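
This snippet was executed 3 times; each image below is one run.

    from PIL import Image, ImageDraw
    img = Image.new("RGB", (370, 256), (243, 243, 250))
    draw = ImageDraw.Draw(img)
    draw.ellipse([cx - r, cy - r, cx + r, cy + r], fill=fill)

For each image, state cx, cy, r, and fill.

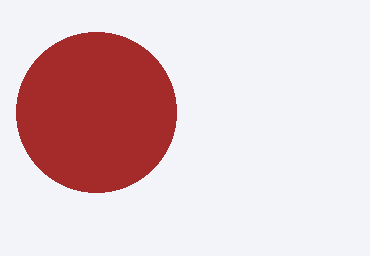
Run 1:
cx = 96; cy = 112; r = 80; fill = 'brown'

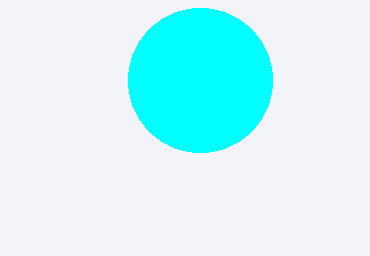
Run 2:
cx = 200
cy = 80
r = 72
fill = 'cyan'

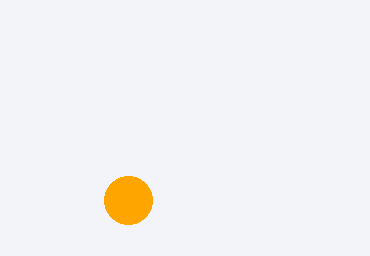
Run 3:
cx = 128, cy = 200, r = 24, fill = 'orange'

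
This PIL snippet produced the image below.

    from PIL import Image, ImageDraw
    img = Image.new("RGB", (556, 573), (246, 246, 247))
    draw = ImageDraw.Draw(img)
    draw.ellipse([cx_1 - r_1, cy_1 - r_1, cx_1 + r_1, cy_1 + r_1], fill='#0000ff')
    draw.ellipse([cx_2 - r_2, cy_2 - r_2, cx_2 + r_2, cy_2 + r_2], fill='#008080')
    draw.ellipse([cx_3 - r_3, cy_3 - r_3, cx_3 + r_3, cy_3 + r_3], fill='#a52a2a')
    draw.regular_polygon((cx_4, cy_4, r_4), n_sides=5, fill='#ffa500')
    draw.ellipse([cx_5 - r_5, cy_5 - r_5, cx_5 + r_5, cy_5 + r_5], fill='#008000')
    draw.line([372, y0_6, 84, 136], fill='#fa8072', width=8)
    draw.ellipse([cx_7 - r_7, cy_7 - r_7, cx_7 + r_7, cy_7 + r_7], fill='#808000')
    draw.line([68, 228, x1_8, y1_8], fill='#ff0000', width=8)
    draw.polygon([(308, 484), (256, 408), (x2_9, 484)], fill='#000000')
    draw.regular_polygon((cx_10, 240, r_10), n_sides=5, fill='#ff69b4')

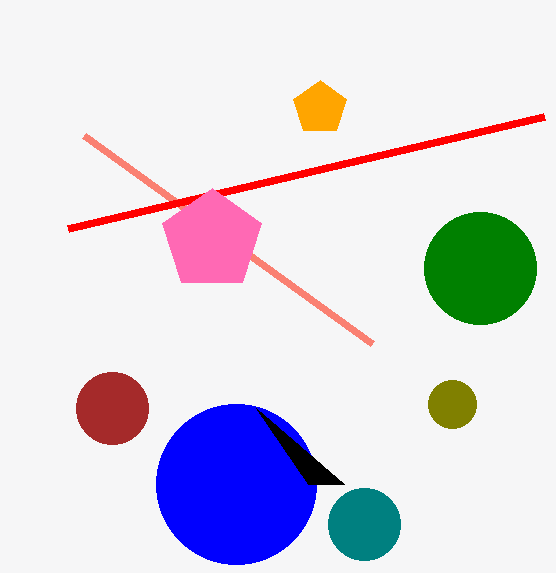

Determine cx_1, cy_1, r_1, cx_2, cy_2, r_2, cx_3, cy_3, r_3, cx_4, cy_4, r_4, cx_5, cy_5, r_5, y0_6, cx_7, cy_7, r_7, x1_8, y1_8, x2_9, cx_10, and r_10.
cx_1 = 236; cy_1 = 484; r_1 = 80; cx_2 = 364; cy_2 = 524; r_2 = 36; cx_3 = 112; cy_3 = 408; r_3 = 36; cx_4 = 320; cy_4 = 108; r_4 = 28; cx_5 = 480; cy_5 = 268; r_5 = 56; y0_6 = 344; cx_7 = 452; cy_7 = 404; r_7 = 24; x1_8 = 544; y1_8 = 116; x2_9 = 344; cx_10 = 212; r_10 = 52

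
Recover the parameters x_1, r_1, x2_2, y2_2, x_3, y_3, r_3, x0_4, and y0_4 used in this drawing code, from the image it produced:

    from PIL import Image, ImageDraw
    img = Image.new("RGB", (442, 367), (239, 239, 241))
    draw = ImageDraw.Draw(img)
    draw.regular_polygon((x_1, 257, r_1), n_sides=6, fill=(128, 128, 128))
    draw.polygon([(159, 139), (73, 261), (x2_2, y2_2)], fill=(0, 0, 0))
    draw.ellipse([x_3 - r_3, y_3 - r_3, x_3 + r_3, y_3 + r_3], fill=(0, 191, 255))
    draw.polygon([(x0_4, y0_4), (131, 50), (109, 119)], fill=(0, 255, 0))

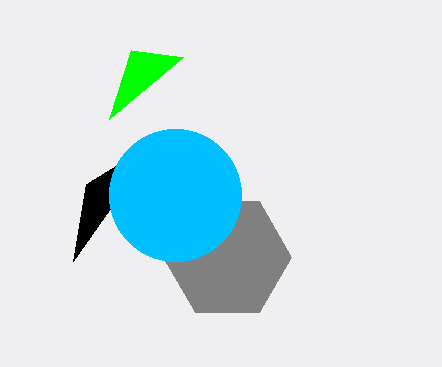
x_1 = 227
r_1 = 64
x2_2 = 86
y2_2 = 184
x_3 = 175
y_3 = 195
r_3 = 66
x0_4 = 183
y0_4 = 57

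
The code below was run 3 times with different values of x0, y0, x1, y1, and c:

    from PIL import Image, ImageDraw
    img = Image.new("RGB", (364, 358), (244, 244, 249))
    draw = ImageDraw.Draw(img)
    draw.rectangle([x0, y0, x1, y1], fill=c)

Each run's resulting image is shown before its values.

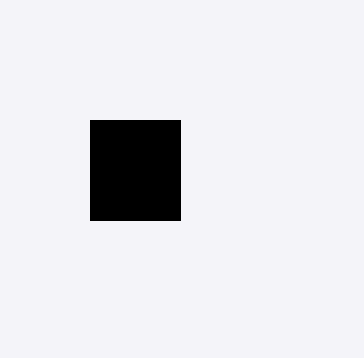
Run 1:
x0 = 90
y0 = 120
x1 = 180
y1 = 220
c = 'black'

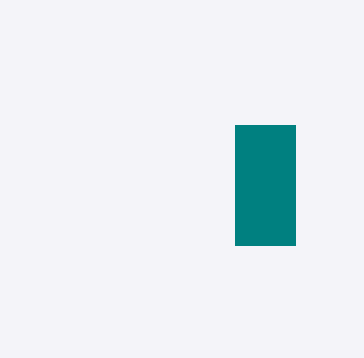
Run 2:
x0 = 235
y0 = 125
x1 = 295
y1 = 245
c = 'teal'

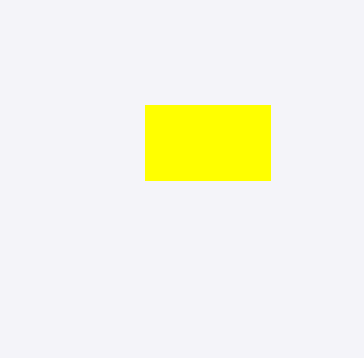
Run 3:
x0 = 145; y0 = 105; x1 = 270; y1 = 180; c = 'yellow'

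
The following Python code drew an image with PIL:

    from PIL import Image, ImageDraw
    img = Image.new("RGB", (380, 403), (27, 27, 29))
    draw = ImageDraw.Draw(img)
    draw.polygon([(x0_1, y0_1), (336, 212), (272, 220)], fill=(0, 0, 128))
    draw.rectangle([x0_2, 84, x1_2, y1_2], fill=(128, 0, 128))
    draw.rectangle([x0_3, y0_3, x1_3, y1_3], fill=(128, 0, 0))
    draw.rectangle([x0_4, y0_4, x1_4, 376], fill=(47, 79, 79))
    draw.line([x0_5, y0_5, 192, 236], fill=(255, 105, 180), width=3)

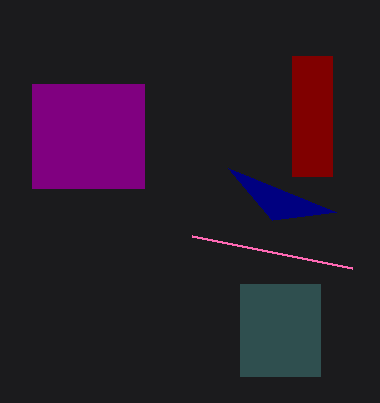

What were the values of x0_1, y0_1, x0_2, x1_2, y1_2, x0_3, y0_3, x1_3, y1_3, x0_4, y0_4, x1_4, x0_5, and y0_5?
x0_1 = 228; y0_1 = 168; x0_2 = 32; x1_2 = 144; y1_2 = 188; x0_3 = 292; y0_3 = 56; x1_3 = 332; y1_3 = 176; x0_4 = 240; y0_4 = 284; x1_4 = 320; x0_5 = 352; y0_5 = 268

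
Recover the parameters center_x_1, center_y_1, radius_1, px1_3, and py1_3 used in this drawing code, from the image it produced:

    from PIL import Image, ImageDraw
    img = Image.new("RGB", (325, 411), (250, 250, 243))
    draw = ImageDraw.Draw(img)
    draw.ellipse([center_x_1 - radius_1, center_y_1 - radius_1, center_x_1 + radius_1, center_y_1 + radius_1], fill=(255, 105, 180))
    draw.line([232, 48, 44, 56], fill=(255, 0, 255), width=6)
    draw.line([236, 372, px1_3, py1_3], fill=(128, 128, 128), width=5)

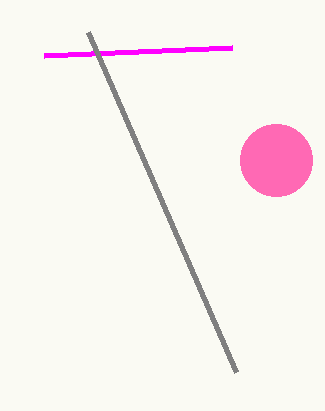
center_x_1 = 276, center_y_1 = 160, radius_1 = 36, px1_3 = 88, py1_3 = 32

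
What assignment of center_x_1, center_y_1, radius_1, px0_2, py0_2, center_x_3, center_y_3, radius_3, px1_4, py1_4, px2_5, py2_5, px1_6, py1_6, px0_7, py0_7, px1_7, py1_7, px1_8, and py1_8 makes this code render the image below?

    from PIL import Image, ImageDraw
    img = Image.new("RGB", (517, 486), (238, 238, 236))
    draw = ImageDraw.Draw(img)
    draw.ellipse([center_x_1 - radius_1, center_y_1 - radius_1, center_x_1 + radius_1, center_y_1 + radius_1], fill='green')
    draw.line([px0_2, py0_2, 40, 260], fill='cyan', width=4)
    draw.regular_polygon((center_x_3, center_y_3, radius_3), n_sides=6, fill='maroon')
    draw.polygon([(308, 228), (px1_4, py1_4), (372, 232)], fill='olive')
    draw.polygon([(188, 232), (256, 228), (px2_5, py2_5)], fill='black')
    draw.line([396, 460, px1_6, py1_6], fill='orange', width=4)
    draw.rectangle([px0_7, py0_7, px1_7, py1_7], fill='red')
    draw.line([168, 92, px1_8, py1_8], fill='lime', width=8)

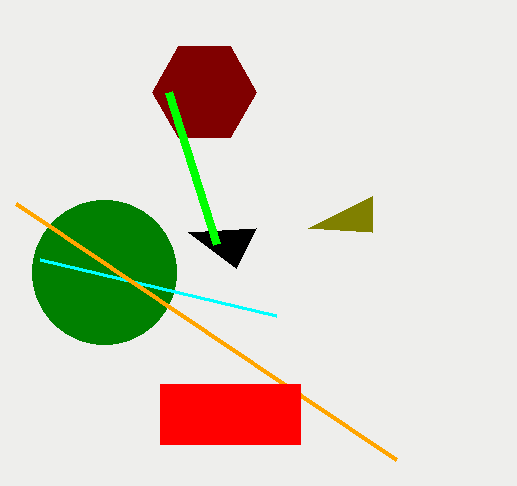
center_x_1 = 104
center_y_1 = 272
radius_1 = 72
px0_2 = 276
py0_2 = 316
center_x_3 = 204
center_y_3 = 92
radius_3 = 52
px1_4 = 372
py1_4 = 196
px2_5 = 236
py2_5 = 268
px1_6 = 16
py1_6 = 204
px0_7 = 160
py0_7 = 384
px1_7 = 300
py1_7 = 444
px1_8 = 216
py1_8 = 244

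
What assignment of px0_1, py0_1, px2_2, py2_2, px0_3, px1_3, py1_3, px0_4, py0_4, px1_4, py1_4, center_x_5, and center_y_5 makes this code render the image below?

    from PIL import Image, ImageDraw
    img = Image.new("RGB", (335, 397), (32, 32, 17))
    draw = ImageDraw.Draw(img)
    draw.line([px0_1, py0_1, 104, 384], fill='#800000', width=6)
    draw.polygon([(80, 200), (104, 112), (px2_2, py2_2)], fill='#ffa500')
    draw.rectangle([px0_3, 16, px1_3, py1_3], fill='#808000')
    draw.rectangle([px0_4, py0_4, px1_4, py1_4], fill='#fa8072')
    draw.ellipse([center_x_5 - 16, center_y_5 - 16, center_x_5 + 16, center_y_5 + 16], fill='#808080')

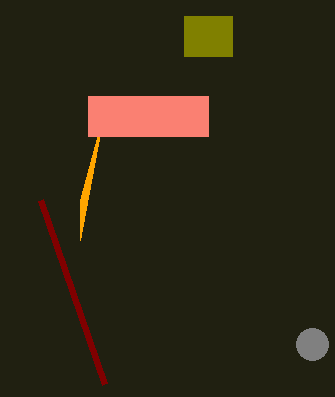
px0_1 = 40
py0_1 = 200
px2_2 = 80
py2_2 = 240
px0_3 = 184
px1_3 = 232
py1_3 = 56
px0_4 = 88
py0_4 = 96
px1_4 = 208
py1_4 = 136
center_x_5 = 312
center_y_5 = 344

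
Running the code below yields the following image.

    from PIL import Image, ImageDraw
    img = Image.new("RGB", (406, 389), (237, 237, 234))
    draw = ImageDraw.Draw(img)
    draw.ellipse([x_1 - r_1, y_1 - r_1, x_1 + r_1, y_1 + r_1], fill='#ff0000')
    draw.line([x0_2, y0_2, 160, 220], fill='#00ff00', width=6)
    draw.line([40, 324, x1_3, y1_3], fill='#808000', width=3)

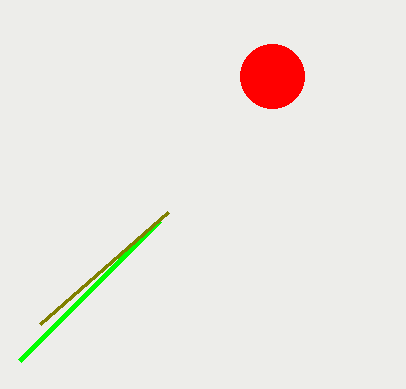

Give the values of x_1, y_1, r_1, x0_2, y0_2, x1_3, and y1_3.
x_1 = 272; y_1 = 76; r_1 = 32; x0_2 = 20; y0_2 = 360; x1_3 = 168; y1_3 = 212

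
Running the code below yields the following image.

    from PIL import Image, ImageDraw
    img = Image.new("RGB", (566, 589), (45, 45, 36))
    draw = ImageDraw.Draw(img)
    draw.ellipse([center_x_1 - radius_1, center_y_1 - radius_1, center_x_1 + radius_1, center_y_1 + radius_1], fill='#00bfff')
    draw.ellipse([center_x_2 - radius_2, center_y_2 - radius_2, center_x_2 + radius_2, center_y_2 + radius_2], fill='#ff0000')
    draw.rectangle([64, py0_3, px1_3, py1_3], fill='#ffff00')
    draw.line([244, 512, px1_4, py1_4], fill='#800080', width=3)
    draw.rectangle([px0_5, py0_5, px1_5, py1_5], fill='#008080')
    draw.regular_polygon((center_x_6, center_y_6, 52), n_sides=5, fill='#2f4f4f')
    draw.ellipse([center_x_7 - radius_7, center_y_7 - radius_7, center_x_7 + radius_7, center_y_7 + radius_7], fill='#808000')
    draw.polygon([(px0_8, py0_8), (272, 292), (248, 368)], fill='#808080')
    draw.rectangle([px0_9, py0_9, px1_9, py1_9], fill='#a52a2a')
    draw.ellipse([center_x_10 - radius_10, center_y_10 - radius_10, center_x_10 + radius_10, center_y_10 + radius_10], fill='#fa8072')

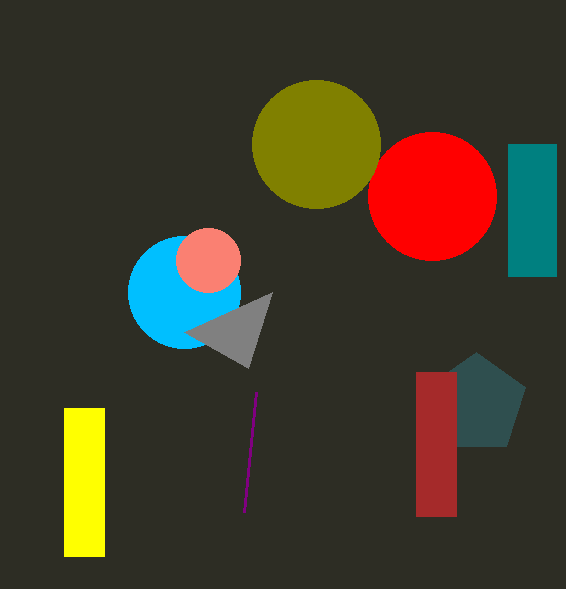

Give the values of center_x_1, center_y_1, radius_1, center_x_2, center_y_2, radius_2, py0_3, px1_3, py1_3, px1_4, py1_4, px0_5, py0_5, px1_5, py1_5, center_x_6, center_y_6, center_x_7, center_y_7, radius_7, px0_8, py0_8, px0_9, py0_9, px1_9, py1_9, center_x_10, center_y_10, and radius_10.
center_x_1 = 184
center_y_1 = 292
radius_1 = 56
center_x_2 = 432
center_y_2 = 196
radius_2 = 64
py0_3 = 408
px1_3 = 104
py1_3 = 556
px1_4 = 256
py1_4 = 392
px0_5 = 508
py0_5 = 144
px1_5 = 556
py1_5 = 276
center_x_6 = 476
center_y_6 = 404
center_x_7 = 316
center_y_7 = 144
radius_7 = 64
px0_8 = 184
py0_8 = 332
px0_9 = 416
py0_9 = 372
px1_9 = 456
py1_9 = 516
center_x_10 = 208
center_y_10 = 260
radius_10 = 32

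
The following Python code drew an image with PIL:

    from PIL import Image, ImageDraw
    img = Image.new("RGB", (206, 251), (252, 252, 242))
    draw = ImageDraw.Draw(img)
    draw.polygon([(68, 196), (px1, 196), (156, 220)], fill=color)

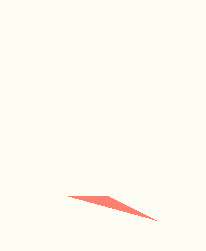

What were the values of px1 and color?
px1 = 108
color = 'salmon'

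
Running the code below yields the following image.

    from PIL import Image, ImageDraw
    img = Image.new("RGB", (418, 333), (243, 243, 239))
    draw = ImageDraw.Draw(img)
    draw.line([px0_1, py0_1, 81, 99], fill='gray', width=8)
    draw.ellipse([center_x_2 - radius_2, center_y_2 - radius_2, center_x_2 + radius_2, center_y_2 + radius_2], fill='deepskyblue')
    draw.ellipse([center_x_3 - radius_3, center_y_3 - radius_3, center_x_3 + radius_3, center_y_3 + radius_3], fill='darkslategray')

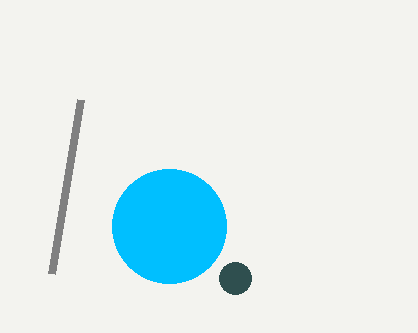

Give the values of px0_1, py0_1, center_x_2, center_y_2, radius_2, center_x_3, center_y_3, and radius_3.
px0_1 = 52; py0_1 = 273; center_x_2 = 169; center_y_2 = 226; radius_2 = 57; center_x_3 = 235; center_y_3 = 278; radius_3 = 16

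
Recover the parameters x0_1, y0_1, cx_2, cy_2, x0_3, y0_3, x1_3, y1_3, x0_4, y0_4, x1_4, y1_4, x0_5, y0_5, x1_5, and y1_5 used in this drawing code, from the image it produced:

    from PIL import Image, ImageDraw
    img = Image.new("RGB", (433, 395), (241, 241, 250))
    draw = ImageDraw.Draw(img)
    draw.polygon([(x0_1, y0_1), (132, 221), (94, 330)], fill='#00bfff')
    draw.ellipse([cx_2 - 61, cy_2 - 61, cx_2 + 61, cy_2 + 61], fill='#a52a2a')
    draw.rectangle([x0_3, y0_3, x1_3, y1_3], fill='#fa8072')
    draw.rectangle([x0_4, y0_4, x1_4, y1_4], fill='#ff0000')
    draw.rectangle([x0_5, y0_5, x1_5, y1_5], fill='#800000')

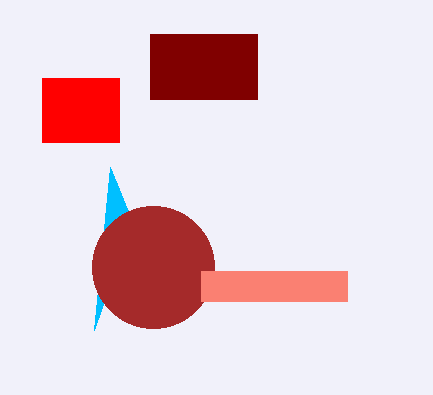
x0_1 = 110; y0_1 = 167; cx_2 = 153; cy_2 = 267; x0_3 = 201; y0_3 = 271; x1_3 = 347; y1_3 = 301; x0_4 = 42; y0_4 = 78; x1_4 = 119; y1_4 = 142; x0_5 = 150; y0_5 = 34; x1_5 = 257; y1_5 = 99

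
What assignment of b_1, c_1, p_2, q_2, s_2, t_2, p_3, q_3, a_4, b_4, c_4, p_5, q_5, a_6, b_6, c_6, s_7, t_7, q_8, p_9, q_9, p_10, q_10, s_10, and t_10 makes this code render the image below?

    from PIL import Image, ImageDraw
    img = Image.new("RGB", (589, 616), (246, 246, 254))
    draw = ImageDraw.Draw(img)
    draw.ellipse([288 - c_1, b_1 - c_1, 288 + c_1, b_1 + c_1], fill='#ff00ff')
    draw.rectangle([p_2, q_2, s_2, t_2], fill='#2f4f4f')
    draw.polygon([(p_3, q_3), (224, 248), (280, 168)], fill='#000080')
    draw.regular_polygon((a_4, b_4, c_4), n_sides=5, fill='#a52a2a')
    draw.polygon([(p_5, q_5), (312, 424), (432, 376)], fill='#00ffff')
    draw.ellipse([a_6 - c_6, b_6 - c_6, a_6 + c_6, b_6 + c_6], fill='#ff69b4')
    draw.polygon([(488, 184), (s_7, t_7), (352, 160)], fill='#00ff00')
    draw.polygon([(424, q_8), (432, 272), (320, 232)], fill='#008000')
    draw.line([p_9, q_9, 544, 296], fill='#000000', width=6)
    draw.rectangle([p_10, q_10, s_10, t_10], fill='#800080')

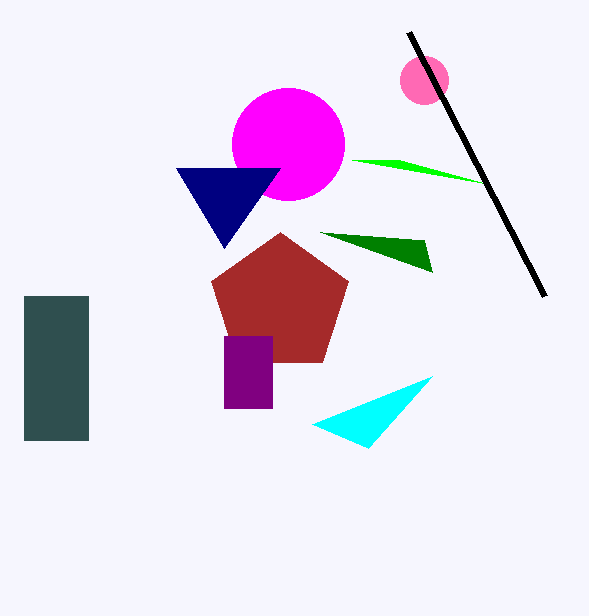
b_1 = 144; c_1 = 56; p_2 = 24; q_2 = 296; s_2 = 88; t_2 = 440; p_3 = 176; q_3 = 168; a_4 = 280; b_4 = 304; c_4 = 72; p_5 = 368; q_5 = 448; a_6 = 424; b_6 = 80; c_6 = 24; s_7 = 400; t_7 = 160; q_8 = 240; p_9 = 408; q_9 = 32; p_10 = 224; q_10 = 336; s_10 = 272; t_10 = 408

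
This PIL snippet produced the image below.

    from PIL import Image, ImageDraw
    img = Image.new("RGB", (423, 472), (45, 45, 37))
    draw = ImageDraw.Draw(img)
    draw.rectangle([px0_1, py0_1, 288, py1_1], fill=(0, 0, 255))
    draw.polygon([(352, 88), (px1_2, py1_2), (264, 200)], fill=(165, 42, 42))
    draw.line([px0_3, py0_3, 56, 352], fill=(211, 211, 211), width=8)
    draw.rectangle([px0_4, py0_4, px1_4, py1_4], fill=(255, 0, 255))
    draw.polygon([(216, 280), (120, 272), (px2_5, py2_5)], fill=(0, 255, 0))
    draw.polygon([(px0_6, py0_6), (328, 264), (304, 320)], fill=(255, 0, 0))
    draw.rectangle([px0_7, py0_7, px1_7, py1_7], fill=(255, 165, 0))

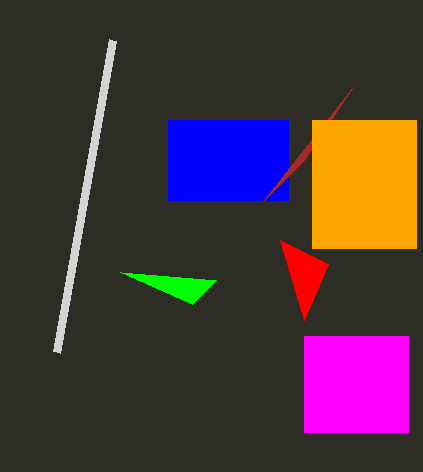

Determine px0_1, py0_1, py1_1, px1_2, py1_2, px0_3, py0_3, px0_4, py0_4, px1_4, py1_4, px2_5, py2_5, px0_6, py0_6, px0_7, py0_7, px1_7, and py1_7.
px0_1 = 168, py0_1 = 120, py1_1 = 200, px1_2 = 304, py1_2 = 160, px0_3 = 112, py0_3 = 40, px0_4 = 304, py0_4 = 336, px1_4 = 408, py1_4 = 432, px2_5 = 192, py2_5 = 304, px0_6 = 280, py0_6 = 240, px0_7 = 312, py0_7 = 120, px1_7 = 416, py1_7 = 248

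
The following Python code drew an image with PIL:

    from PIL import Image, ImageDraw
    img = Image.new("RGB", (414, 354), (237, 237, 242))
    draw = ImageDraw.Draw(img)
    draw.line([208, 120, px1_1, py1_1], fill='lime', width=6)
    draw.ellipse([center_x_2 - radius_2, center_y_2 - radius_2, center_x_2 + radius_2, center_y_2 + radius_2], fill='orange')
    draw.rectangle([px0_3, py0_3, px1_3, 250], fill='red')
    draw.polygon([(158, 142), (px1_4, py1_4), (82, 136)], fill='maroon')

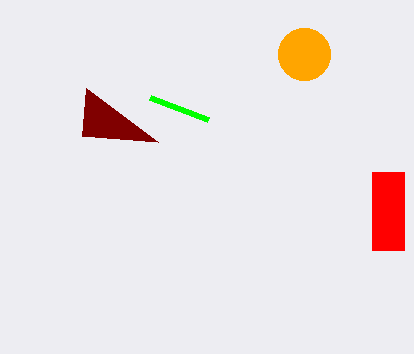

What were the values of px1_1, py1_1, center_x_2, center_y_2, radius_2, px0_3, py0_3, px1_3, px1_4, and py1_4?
px1_1 = 150; py1_1 = 98; center_x_2 = 304; center_y_2 = 54; radius_2 = 26; px0_3 = 372; py0_3 = 172; px1_3 = 404; px1_4 = 86; py1_4 = 88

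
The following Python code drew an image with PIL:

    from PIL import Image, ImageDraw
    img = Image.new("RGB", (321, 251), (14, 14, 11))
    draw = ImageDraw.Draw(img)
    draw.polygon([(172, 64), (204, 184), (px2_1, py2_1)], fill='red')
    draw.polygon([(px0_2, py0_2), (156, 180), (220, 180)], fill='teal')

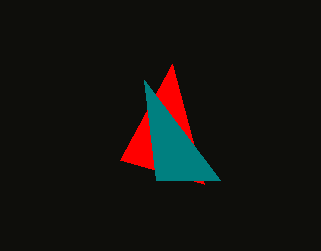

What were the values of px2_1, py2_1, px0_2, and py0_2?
px2_1 = 120
py2_1 = 160
px0_2 = 144
py0_2 = 80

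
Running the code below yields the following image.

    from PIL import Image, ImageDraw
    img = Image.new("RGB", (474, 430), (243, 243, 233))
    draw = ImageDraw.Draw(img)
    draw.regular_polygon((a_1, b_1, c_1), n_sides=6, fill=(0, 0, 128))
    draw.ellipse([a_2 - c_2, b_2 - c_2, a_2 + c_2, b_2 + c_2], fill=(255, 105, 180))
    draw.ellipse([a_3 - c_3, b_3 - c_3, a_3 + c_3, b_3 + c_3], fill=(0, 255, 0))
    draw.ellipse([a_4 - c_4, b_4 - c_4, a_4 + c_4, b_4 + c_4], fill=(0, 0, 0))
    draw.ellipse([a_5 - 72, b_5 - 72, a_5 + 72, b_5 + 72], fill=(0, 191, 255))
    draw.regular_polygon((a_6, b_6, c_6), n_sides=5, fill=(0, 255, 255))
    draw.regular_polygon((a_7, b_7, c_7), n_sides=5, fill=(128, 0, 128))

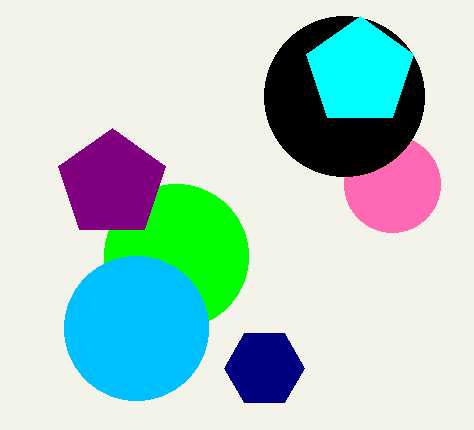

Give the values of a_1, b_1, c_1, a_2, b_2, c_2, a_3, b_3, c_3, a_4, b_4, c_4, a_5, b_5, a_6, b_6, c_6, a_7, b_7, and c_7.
a_1 = 264; b_1 = 368; c_1 = 40; a_2 = 392; b_2 = 184; c_2 = 48; a_3 = 176; b_3 = 256; c_3 = 72; a_4 = 344; b_4 = 96; c_4 = 80; a_5 = 136; b_5 = 328; a_6 = 360; b_6 = 72; c_6 = 56; a_7 = 112; b_7 = 184; c_7 = 56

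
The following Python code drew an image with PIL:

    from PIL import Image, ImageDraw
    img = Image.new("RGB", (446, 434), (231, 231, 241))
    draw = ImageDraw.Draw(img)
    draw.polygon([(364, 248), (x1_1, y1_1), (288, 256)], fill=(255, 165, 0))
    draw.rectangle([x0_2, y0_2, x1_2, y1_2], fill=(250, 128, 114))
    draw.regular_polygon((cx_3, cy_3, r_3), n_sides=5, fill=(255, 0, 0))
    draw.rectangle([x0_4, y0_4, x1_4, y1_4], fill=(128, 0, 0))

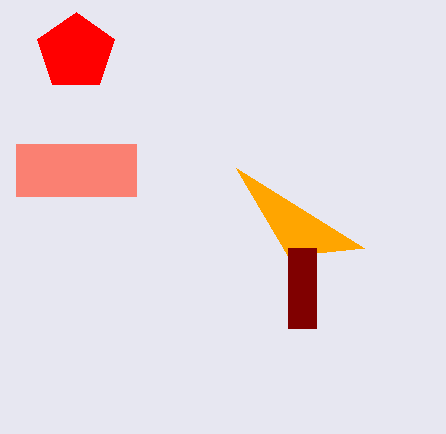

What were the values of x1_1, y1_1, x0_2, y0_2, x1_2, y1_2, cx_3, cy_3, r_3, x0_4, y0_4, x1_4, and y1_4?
x1_1 = 236; y1_1 = 168; x0_2 = 16; y0_2 = 144; x1_2 = 136; y1_2 = 196; cx_3 = 76; cy_3 = 52; r_3 = 40; x0_4 = 288; y0_4 = 248; x1_4 = 316; y1_4 = 328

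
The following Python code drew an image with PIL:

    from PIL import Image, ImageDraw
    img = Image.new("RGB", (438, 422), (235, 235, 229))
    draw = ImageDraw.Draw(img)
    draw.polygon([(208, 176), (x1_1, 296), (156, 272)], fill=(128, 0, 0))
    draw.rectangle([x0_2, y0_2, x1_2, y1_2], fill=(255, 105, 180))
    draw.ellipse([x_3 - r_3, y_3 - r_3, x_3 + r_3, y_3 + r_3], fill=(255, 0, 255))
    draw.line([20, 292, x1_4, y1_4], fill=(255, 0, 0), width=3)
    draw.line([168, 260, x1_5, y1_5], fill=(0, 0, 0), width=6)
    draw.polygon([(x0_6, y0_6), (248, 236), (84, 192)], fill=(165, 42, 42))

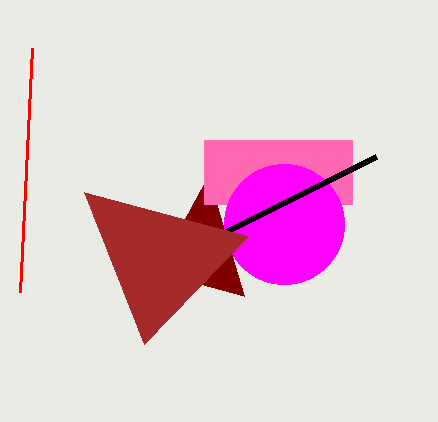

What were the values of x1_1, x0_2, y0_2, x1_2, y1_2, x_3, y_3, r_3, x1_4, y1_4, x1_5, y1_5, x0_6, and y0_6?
x1_1 = 244; x0_2 = 204; y0_2 = 140; x1_2 = 352; y1_2 = 204; x_3 = 284; y_3 = 224; r_3 = 60; x1_4 = 32; y1_4 = 48; x1_5 = 376; y1_5 = 156; x0_6 = 144; y0_6 = 344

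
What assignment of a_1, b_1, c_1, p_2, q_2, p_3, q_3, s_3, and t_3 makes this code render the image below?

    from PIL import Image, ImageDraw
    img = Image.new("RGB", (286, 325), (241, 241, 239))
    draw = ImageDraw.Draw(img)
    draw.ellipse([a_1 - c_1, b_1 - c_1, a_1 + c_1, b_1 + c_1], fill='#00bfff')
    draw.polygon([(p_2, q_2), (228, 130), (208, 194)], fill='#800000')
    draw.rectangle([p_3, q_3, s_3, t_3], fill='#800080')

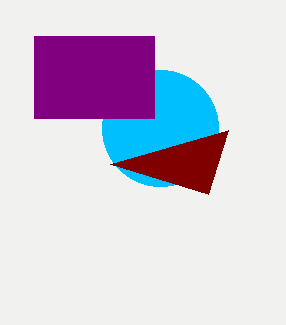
a_1 = 160, b_1 = 128, c_1 = 58, p_2 = 110, q_2 = 164, p_3 = 34, q_3 = 36, s_3 = 154, t_3 = 118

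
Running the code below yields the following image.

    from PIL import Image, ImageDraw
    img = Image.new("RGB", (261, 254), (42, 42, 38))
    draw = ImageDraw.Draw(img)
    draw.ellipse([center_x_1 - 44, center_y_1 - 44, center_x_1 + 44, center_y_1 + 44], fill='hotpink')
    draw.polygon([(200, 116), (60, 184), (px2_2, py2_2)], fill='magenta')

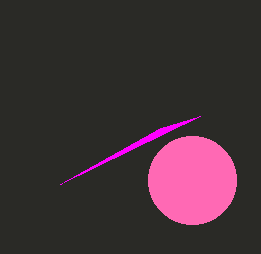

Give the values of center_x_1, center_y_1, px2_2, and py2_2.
center_x_1 = 192; center_y_1 = 180; px2_2 = 160; py2_2 = 128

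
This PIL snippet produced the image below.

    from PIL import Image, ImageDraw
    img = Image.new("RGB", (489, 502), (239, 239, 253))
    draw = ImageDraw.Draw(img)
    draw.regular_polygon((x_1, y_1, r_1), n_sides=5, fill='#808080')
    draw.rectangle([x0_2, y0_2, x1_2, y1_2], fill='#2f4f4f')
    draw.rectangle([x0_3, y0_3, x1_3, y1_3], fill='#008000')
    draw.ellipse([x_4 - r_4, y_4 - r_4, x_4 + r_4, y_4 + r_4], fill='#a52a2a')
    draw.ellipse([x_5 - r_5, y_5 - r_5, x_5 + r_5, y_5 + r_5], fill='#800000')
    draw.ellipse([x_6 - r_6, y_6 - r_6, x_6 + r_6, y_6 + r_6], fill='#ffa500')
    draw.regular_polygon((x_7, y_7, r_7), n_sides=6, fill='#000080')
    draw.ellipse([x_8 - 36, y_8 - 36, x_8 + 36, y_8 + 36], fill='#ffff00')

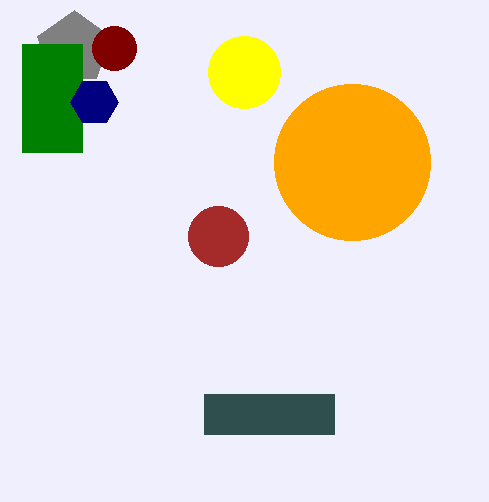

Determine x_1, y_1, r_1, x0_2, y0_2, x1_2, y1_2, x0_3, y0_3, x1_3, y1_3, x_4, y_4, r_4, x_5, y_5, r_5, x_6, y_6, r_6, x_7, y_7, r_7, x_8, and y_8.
x_1 = 74
y_1 = 48
r_1 = 38
x0_2 = 204
y0_2 = 394
x1_2 = 334
y1_2 = 434
x0_3 = 22
y0_3 = 44
x1_3 = 82
y1_3 = 152
x_4 = 218
y_4 = 236
r_4 = 30
x_5 = 114
y_5 = 48
r_5 = 22
x_6 = 352
y_6 = 162
r_6 = 78
x_7 = 94
y_7 = 102
r_7 = 24
x_8 = 244
y_8 = 72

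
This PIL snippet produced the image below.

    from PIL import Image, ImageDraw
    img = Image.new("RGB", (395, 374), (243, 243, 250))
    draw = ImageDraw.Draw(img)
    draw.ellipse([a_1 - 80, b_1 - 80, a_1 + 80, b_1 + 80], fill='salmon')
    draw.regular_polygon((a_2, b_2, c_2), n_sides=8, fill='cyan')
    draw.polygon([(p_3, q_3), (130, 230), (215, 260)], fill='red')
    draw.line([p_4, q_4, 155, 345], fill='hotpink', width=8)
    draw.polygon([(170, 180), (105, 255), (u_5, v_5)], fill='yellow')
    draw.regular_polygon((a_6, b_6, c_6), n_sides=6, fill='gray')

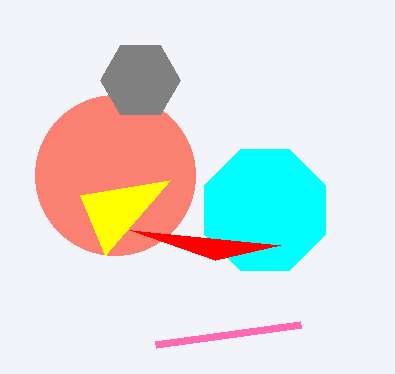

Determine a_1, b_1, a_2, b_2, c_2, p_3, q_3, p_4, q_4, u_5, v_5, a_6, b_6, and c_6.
a_1 = 115; b_1 = 175; a_2 = 265; b_2 = 210; c_2 = 65; p_3 = 280; q_3 = 245; p_4 = 300; q_4 = 325; u_5 = 80; v_5 = 195; a_6 = 140; b_6 = 80; c_6 = 40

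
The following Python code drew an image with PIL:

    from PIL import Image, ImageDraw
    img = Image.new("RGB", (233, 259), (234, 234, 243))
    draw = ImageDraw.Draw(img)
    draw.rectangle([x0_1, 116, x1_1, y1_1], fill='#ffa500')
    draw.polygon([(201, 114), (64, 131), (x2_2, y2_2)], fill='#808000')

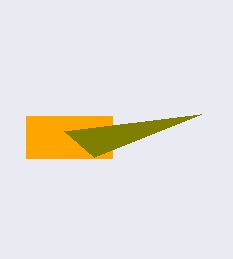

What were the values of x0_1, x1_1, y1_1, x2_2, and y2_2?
x0_1 = 26, x1_1 = 112, y1_1 = 158, x2_2 = 94, y2_2 = 157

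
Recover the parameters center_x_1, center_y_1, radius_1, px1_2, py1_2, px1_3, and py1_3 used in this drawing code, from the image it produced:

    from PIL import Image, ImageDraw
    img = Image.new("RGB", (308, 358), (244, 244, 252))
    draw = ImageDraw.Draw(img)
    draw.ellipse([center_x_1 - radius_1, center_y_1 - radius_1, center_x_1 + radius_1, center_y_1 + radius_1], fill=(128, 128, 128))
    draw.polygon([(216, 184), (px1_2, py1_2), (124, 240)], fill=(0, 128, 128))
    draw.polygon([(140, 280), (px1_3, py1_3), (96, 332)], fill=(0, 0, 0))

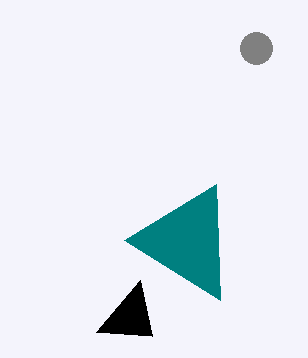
center_x_1 = 256, center_y_1 = 48, radius_1 = 16, px1_2 = 220, py1_2 = 300, px1_3 = 152, py1_3 = 336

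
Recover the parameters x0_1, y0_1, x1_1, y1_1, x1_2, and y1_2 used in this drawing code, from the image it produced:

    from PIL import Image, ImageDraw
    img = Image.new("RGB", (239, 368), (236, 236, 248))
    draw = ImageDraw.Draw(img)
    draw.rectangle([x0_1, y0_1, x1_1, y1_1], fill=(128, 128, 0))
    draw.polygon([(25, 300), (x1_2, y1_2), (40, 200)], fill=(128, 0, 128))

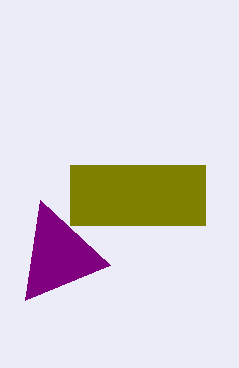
x0_1 = 70
y0_1 = 165
x1_1 = 205
y1_1 = 225
x1_2 = 110
y1_2 = 265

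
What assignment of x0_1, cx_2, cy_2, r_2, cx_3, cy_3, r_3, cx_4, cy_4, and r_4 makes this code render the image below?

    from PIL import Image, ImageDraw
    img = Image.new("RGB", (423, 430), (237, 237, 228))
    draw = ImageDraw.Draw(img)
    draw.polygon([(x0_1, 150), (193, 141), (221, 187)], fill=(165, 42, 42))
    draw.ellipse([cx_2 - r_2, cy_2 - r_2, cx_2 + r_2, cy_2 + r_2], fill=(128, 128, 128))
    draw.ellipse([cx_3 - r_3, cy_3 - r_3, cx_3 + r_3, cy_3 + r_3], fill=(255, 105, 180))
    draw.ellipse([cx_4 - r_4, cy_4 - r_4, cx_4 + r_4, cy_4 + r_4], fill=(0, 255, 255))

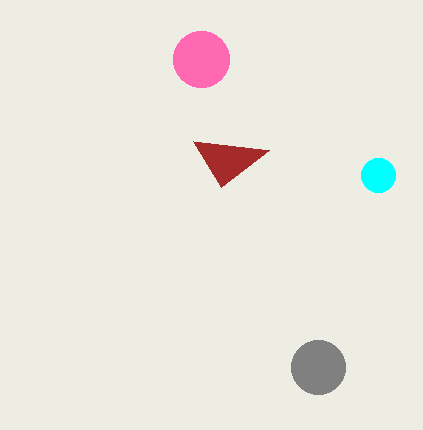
x0_1 = 269; cx_2 = 318; cy_2 = 367; r_2 = 27; cx_3 = 201; cy_3 = 59; r_3 = 28; cx_4 = 378; cy_4 = 175; r_4 = 17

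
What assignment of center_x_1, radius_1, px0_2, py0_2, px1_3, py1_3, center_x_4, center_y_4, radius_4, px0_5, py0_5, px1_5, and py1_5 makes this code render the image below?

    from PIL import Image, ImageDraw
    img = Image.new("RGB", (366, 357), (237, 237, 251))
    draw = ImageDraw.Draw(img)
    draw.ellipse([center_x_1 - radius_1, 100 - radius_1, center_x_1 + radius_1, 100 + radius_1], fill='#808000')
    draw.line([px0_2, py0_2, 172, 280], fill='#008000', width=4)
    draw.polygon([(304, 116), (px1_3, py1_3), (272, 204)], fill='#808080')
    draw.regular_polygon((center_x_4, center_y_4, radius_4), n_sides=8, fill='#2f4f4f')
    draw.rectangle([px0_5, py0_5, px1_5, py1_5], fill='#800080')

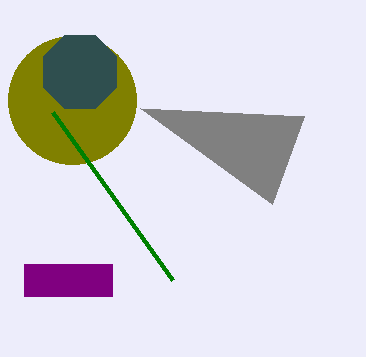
center_x_1 = 72; radius_1 = 64; px0_2 = 52; py0_2 = 112; px1_3 = 140; py1_3 = 108; center_x_4 = 80; center_y_4 = 72; radius_4 = 40; px0_5 = 24; py0_5 = 264; px1_5 = 112; py1_5 = 296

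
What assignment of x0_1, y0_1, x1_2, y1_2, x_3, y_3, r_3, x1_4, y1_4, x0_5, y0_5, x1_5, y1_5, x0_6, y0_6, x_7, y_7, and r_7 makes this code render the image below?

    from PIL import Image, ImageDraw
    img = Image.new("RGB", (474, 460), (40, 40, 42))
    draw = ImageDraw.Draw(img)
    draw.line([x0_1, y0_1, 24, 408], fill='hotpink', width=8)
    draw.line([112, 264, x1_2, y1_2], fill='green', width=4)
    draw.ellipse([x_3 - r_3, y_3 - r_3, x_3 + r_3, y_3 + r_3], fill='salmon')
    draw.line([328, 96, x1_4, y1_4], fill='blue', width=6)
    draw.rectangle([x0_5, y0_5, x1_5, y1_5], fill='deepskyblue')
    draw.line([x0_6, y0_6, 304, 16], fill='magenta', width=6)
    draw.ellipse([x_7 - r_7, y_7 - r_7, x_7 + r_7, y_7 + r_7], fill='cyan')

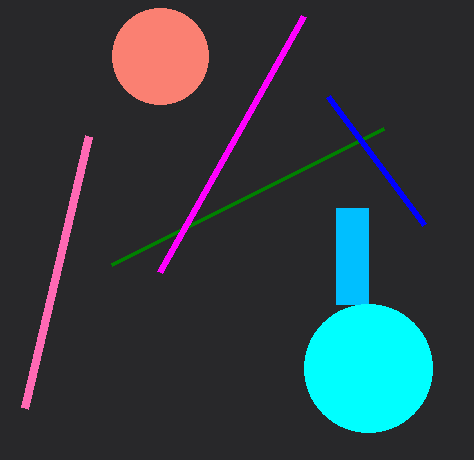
x0_1 = 88; y0_1 = 136; x1_2 = 384; y1_2 = 128; x_3 = 160; y_3 = 56; r_3 = 48; x1_4 = 424; y1_4 = 224; x0_5 = 336; y0_5 = 208; x1_5 = 368; y1_5 = 304; x0_6 = 160; y0_6 = 272; x_7 = 368; y_7 = 368; r_7 = 64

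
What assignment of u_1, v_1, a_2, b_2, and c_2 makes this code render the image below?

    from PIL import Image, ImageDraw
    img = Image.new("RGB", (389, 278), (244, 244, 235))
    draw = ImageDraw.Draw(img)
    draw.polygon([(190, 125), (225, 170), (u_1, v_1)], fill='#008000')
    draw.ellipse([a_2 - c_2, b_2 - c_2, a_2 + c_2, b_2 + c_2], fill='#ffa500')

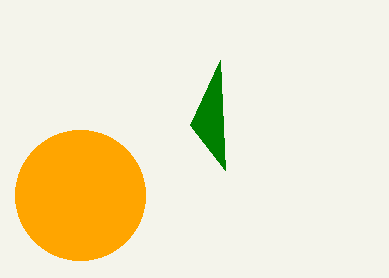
u_1 = 220; v_1 = 60; a_2 = 80; b_2 = 195; c_2 = 65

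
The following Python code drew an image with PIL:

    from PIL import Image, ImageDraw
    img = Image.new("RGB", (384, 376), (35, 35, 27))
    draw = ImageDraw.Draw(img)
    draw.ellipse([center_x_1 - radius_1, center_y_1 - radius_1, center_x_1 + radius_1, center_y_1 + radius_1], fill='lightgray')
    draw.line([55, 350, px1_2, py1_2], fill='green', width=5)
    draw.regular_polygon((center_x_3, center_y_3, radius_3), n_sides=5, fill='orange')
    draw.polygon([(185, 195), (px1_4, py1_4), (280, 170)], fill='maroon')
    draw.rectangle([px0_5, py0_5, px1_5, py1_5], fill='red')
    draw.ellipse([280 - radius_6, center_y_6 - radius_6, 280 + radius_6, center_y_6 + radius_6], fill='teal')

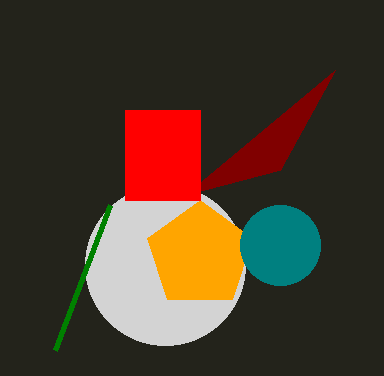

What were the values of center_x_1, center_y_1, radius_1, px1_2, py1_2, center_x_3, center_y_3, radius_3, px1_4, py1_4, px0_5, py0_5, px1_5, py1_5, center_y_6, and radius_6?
center_x_1 = 165, center_y_1 = 265, radius_1 = 80, px1_2 = 110, py1_2 = 205, center_x_3 = 200, center_y_3 = 255, radius_3 = 55, px1_4 = 335, py1_4 = 70, px0_5 = 125, py0_5 = 110, px1_5 = 200, py1_5 = 200, center_y_6 = 245, radius_6 = 40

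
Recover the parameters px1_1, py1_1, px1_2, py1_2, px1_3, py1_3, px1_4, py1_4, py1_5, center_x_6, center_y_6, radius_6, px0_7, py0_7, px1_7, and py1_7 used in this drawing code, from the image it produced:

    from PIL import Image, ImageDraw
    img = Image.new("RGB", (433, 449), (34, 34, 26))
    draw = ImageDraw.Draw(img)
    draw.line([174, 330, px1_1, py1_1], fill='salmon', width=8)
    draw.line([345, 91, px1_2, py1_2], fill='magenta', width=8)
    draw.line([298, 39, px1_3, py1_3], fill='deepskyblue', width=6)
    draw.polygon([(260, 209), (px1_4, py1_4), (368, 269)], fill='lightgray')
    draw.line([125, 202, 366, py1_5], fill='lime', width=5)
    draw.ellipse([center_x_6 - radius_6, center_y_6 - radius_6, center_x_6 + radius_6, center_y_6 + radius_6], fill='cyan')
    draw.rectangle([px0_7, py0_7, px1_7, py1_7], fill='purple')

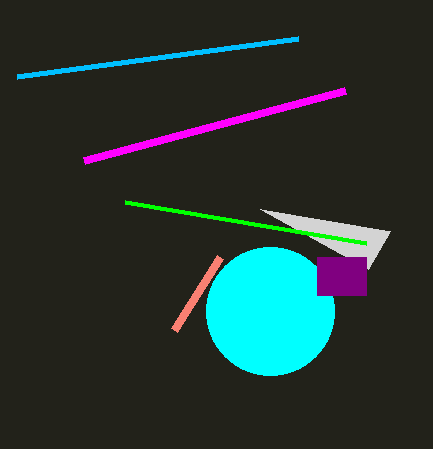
px1_1 = 220, py1_1 = 257, px1_2 = 84, py1_2 = 161, px1_3 = 17, py1_3 = 77, px1_4 = 390, py1_4 = 231, py1_5 = 243, center_x_6 = 270, center_y_6 = 311, radius_6 = 64, px0_7 = 317, py0_7 = 257, px1_7 = 366, py1_7 = 295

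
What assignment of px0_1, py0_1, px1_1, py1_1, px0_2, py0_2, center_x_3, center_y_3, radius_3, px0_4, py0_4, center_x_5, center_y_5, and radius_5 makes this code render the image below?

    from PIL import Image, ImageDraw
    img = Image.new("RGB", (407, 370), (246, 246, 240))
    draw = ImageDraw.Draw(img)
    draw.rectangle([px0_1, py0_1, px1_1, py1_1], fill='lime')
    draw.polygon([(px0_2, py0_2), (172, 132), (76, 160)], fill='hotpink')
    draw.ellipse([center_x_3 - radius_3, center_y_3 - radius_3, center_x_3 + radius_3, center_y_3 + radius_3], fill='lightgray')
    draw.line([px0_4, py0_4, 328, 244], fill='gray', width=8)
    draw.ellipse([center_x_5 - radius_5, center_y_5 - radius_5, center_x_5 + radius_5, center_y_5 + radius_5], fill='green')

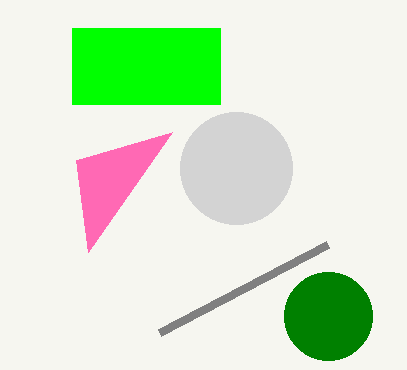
px0_1 = 72, py0_1 = 28, px1_1 = 220, py1_1 = 104, px0_2 = 88, py0_2 = 252, center_x_3 = 236, center_y_3 = 168, radius_3 = 56, px0_4 = 160, py0_4 = 332, center_x_5 = 328, center_y_5 = 316, radius_5 = 44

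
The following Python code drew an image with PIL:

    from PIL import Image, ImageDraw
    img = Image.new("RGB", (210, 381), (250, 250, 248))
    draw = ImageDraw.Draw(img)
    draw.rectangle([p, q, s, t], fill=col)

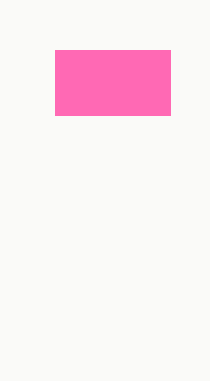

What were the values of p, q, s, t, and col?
p = 55
q = 50
s = 170
t = 115
col = 'hotpink'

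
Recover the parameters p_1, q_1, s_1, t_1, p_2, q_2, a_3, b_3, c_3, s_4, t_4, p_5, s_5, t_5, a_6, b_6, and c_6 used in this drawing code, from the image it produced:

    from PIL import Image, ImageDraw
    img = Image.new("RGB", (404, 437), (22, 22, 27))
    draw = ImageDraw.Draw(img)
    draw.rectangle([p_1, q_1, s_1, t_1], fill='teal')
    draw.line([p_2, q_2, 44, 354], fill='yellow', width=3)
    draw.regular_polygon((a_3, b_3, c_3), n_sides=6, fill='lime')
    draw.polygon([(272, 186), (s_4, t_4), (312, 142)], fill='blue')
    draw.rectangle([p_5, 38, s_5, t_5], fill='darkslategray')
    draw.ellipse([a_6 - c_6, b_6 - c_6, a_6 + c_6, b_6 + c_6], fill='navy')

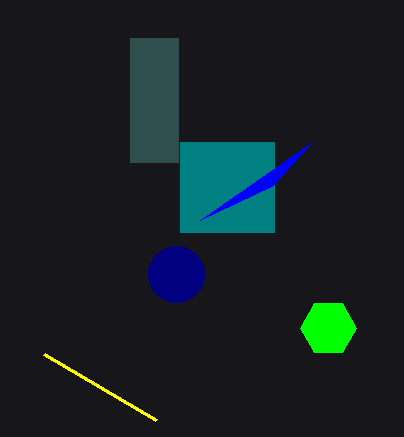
p_1 = 180; q_1 = 142; s_1 = 274; t_1 = 232; p_2 = 156; q_2 = 420; a_3 = 328; b_3 = 328; c_3 = 28; s_4 = 200; t_4 = 220; p_5 = 130; s_5 = 178; t_5 = 162; a_6 = 176; b_6 = 274; c_6 = 28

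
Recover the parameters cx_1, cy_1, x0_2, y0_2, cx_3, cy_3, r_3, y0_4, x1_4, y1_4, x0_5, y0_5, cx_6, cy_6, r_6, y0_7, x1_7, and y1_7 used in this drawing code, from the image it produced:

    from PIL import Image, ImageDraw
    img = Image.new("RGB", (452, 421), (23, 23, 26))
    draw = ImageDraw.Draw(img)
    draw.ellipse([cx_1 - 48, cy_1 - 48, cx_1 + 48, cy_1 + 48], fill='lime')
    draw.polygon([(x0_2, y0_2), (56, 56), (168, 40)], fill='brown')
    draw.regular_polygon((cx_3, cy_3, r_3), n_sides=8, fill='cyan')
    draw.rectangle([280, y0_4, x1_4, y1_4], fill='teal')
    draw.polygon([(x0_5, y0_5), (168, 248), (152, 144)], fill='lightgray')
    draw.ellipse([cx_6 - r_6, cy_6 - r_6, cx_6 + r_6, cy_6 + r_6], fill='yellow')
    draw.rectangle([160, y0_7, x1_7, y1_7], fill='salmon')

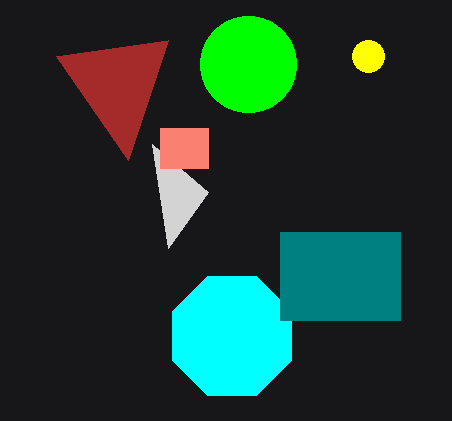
cx_1 = 248, cy_1 = 64, x0_2 = 128, y0_2 = 160, cx_3 = 232, cy_3 = 336, r_3 = 64, y0_4 = 232, x1_4 = 400, y1_4 = 320, x0_5 = 208, y0_5 = 192, cx_6 = 368, cy_6 = 56, r_6 = 16, y0_7 = 128, x1_7 = 208, y1_7 = 168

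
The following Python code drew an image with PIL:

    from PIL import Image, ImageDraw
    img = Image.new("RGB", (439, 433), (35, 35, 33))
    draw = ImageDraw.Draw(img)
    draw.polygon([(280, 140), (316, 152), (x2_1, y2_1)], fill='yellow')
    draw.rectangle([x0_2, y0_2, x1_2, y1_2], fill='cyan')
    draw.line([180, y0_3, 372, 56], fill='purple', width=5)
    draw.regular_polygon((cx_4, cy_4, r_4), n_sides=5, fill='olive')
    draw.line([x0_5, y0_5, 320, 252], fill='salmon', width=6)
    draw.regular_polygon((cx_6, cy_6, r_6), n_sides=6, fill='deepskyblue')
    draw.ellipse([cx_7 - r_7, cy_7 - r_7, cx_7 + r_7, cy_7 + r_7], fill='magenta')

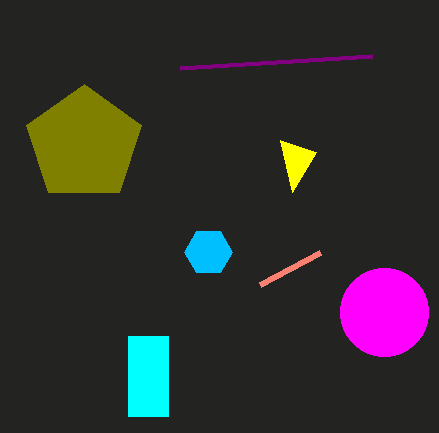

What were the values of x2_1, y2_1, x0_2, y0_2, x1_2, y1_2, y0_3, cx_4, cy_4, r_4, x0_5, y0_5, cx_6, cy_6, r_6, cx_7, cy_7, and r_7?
x2_1 = 292
y2_1 = 192
x0_2 = 128
y0_2 = 336
x1_2 = 168
y1_2 = 416
y0_3 = 68
cx_4 = 84
cy_4 = 144
r_4 = 60
x0_5 = 260
y0_5 = 284
cx_6 = 208
cy_6 = 252
r_6 = 24
cx_7 = 384
cy_7 = 312
r_7 = 44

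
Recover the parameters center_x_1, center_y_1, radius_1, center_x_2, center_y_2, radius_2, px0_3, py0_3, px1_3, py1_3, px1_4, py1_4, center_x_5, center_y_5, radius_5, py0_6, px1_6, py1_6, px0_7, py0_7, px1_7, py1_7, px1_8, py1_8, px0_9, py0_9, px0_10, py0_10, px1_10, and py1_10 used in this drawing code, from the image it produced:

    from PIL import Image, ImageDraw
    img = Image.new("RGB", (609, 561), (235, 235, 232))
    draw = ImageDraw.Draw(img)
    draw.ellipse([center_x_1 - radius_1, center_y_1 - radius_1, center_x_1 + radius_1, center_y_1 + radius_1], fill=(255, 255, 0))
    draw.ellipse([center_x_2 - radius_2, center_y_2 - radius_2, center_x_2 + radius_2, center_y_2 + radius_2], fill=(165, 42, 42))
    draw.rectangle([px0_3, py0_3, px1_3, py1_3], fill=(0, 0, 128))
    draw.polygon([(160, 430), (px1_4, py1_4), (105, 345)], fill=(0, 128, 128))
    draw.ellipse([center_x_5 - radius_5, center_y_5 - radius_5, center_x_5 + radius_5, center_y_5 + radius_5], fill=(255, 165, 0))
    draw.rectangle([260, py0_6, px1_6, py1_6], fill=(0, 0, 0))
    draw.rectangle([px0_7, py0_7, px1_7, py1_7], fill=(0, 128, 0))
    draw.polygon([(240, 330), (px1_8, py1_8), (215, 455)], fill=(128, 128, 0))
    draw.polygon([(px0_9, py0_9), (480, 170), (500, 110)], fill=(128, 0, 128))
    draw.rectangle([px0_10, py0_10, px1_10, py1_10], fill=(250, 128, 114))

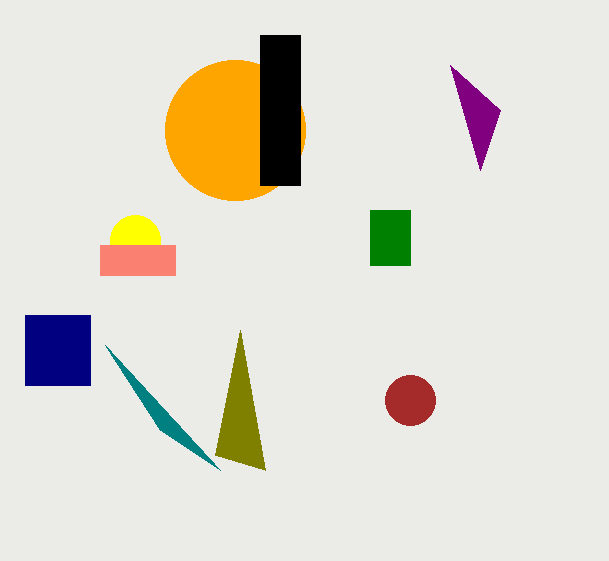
center_x_1 = 135, center_y_1 = 240, radius_1 = 25, center_x_2 = 410, center_y_2 = 400, radius_2 = 25, px0_3 = 25, py0_3 = 315, px1_3 = 90, py1_3 = 385, px1_4 = 220, py1_4 = 470, center_x_5 = 235, center_y_5 = 130, radius_5 = 70, py0_6 = 35, px1_6 = 300, py1_6 = 185, px0_7 = 370, py0_7 = 210, px1_7 = 410, py1_7 = 265, px1_8 = 265, py1_8 = 470, px0_9 = 450, py0_9 = 65, px0_10 = 100, py0_10 = 245, px1_10 = 175, py1_10 = 275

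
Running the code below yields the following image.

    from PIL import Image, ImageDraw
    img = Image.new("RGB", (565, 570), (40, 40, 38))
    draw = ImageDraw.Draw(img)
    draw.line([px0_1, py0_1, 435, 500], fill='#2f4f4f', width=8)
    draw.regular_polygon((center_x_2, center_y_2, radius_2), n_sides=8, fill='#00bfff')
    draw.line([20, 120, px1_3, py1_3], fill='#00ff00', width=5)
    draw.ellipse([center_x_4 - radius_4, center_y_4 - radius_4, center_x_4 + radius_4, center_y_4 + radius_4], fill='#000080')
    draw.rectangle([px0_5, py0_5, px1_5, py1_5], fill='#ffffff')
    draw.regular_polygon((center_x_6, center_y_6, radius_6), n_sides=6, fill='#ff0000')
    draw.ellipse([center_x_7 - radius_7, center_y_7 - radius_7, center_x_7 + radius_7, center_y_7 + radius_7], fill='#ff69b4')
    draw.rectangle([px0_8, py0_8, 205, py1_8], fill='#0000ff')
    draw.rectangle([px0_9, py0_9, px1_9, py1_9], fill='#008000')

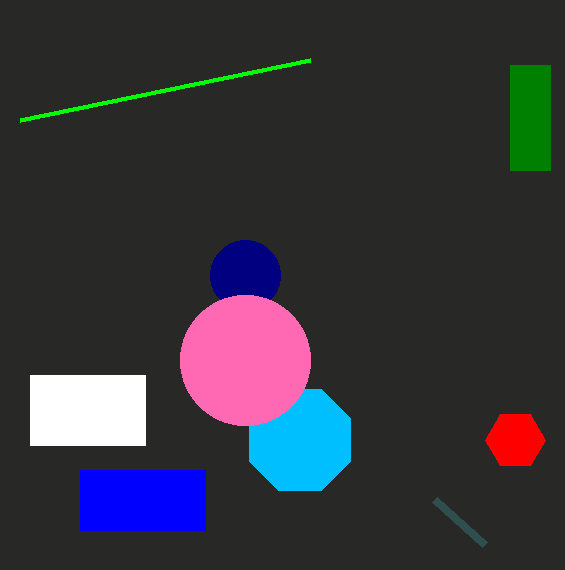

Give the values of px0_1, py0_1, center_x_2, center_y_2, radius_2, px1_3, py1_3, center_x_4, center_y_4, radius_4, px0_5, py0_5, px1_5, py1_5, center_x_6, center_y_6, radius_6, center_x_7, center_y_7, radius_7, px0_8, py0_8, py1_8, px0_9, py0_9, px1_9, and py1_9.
px0_1 = 485; py0_1 = 545; center_x_2 = 300; center_y_2 = 440; radius_2 = 55; px1_3 = 310; py1_3 = 60; center_x_4 = 245; center_y_4 = 275; radius_4 = 35; px0_5 = 30; py0_5 = 375; px1_5 = 145; py1_5 = 445; center_x_6 = 515; center_y_6 = 440; radius_6 = 30; center_x_7 = 245; center_y_7 = 360; radius_7 = 65; px0_8 = 80; py0_8 = 470; py1_8 = 530; px0_9 = 510; py0_9 = 65; px1_9 = 550; py1_9 = 170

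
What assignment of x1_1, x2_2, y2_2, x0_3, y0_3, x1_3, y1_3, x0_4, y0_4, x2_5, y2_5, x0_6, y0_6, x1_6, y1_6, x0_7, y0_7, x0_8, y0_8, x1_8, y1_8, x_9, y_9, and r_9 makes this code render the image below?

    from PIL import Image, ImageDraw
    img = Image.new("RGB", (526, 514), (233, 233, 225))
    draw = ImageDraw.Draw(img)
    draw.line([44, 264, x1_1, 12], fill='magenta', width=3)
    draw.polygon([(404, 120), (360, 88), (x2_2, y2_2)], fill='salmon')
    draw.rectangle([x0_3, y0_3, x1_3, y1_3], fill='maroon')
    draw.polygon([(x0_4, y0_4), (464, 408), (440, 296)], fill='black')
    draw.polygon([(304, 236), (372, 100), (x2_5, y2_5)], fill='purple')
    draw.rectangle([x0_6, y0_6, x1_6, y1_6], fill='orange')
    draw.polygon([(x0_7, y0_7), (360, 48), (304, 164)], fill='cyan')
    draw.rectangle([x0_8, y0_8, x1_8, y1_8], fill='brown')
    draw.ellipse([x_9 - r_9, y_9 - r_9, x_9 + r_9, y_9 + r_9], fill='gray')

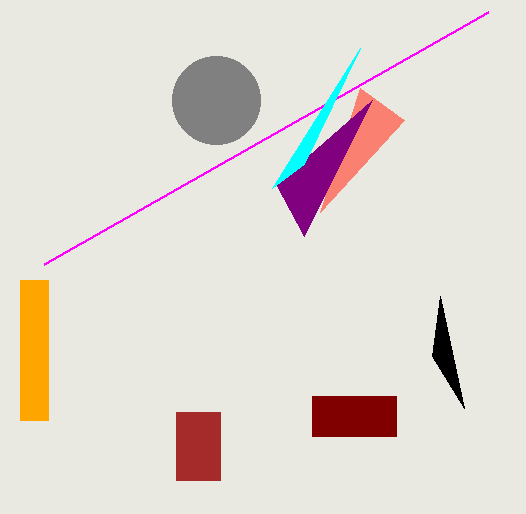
x1_1 = 488, x2_2 = 320, y2_2 = 212, x0_3 = 312, y0_3 = 396, x1_3 = 396, y1_3 = 436, x0_4 = 432, y0_4 = 356, x2_5 = 276, y2_5 = 184, x0_6 = 20, y0_6 = 280, x1_6 = 48, y1_6 = 420, x0_7 = 272, y0_7 = 188, x0_8 = 176, y0_8 = 412, x1_8 = 220, y1_8 = 480, x_9 = 216, y_9 = 100, r_9 = 44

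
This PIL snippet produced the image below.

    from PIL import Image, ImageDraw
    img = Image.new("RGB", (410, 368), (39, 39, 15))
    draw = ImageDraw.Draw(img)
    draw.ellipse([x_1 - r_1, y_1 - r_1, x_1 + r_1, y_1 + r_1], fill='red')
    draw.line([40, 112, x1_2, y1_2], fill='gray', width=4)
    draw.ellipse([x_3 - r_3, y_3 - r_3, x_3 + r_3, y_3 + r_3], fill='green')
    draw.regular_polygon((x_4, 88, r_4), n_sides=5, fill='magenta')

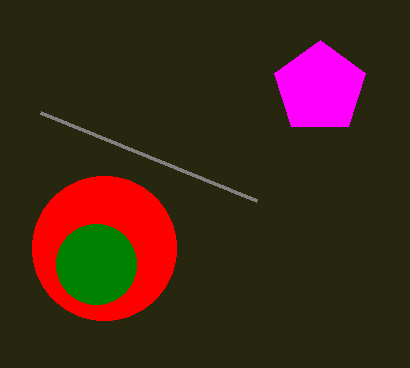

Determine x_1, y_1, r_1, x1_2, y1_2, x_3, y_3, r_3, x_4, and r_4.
x_1 = 104
y_1 = 248
r_1 = 72
x1_2 = 256
y1_2 = 200
x_3 = 96
y_3 = 264
r_3 = 40
x_4 = 320
r_4 = 48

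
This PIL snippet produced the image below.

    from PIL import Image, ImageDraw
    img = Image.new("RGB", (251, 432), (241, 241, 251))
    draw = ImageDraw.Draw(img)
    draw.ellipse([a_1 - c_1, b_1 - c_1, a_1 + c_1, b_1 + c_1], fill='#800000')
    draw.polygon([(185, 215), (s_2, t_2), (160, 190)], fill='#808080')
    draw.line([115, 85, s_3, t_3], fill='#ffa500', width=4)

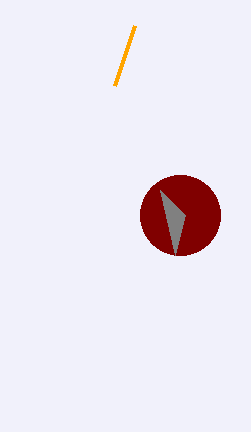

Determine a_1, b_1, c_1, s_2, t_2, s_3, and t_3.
a_1 = 180; b_1 = 215; c_1 = 40; s_2 = 175; t_2 = 255; s_3 = 135; t_3 = 25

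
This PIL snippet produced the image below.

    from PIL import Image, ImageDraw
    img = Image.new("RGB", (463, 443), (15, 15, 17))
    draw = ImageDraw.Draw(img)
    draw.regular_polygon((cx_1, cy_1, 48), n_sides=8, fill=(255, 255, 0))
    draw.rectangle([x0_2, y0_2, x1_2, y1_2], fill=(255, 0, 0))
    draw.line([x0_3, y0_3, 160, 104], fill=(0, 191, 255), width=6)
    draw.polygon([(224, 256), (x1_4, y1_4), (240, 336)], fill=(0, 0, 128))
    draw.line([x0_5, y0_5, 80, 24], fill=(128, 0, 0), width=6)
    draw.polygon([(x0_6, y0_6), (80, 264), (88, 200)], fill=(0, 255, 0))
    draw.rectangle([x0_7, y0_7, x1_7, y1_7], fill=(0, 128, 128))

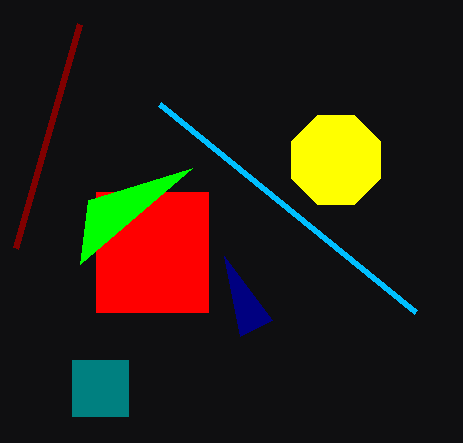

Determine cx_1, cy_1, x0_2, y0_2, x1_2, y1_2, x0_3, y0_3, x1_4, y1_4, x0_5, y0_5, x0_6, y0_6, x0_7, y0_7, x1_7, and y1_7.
cx_1 = 336
cy_1 = 160
x0_2 = 96
y0_2 = 192
x1_2 = 208
y1_2 = 312
x0_3 = 416
y0_3 = 312
x1_4 = 272
y1_4 = 320
x0_5 = 16
y0_5 = 248
x0_6 = 192
y0_6 = 168
x0_7 = 72
y0_7 = 360
x1_7 = 128
y1_7 = 416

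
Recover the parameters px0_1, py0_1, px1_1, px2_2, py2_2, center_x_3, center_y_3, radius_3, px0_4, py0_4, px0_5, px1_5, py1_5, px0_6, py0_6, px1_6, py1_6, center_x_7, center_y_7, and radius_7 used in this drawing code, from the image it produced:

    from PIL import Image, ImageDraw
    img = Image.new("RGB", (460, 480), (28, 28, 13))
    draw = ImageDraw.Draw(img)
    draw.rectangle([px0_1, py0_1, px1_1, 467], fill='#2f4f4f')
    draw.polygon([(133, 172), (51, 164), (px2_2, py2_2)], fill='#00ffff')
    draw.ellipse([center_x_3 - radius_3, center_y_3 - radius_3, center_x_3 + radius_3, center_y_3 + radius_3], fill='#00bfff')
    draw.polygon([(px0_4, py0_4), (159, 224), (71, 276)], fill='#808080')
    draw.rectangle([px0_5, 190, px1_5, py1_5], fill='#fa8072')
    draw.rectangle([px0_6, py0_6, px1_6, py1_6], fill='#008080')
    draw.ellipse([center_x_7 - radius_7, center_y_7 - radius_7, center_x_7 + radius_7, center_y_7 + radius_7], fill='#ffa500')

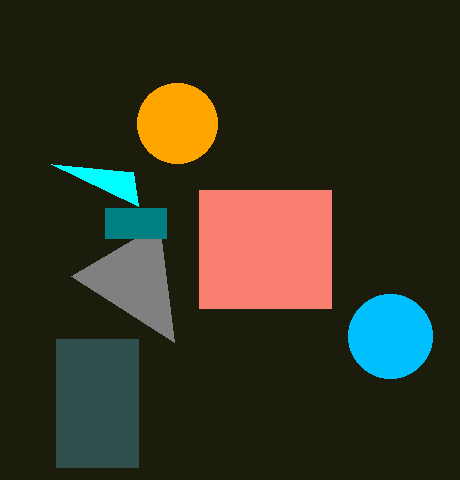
px0_1 = 56; py0_1 = 339; px1_1 = 138; px2_2 = 138; py2_2 = 206; center_x_3 = 390; center_y_3 = 336; radius_3 = 42; px0_4 = 174; py0_4 = 342; px0_5 = 199; px1_5 = 331; py1_5 = 308; px0_6 = 105; py0_6 = 208; px1_6 = 166; py1_6 = 238; center_x_7 = 177; center_y_7 = 123; radius_7 = 40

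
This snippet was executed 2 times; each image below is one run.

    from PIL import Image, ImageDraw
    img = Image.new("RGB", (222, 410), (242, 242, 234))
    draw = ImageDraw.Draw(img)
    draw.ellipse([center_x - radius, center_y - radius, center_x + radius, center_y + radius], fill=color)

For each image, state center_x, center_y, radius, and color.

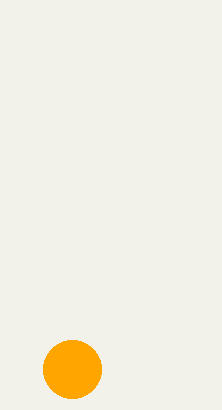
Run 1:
center_x = 72, center_y = 369, radius = 29, color = 'orange'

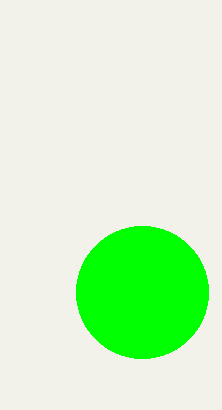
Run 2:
center_x = 142; center_y = 292; radius = 66; color = 'lime'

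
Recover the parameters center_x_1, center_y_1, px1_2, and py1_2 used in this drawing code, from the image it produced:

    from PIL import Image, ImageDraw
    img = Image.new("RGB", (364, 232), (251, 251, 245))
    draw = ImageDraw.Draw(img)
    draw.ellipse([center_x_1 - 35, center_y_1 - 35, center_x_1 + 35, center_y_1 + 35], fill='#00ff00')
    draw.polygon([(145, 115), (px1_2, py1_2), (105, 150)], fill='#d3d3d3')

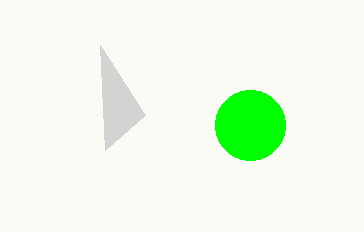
center_x_1 = 250; center_y_1 = 125; px1_2 = 100; py1_2 = 45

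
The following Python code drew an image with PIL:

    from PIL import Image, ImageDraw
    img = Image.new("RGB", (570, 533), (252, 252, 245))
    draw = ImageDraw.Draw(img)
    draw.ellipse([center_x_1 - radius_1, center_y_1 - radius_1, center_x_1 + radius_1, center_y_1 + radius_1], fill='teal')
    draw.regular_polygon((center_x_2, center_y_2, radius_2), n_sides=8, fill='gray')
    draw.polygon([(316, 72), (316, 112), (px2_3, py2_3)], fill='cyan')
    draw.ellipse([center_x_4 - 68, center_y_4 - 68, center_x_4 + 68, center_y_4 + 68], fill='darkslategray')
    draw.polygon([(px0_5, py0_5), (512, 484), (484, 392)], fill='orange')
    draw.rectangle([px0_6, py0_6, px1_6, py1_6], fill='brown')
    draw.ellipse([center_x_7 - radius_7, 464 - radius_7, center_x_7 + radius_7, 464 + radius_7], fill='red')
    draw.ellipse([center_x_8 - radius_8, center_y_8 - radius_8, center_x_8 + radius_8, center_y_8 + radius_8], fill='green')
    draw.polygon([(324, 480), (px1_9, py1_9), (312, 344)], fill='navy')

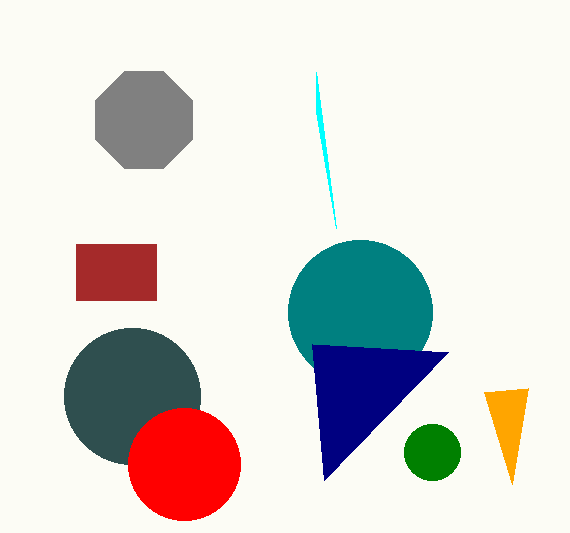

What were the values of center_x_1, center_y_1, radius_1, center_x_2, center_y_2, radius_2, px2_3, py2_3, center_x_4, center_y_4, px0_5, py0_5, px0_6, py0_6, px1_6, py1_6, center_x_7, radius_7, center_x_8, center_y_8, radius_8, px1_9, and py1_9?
center_x_1 = 360
center_y_1 = 312
radius_1 = 72
center_x_2 = 144
center_y_2 = 120
radius_2 = 52
px2_3 = 336
py2_3 = 228
center_x_4 = 132
center_y_4 = 396
px0_5 = 528
py0_5 = 388
px0_6 = 76
py0_6 = 244
px1_6 = 156
py1_6 = 300
center_x_7 = 184
radius_7 = 56
center_x_8 = 432
center_y_8 = 452
radius_8 = 28
px1_9 = 448
py1_9 = 352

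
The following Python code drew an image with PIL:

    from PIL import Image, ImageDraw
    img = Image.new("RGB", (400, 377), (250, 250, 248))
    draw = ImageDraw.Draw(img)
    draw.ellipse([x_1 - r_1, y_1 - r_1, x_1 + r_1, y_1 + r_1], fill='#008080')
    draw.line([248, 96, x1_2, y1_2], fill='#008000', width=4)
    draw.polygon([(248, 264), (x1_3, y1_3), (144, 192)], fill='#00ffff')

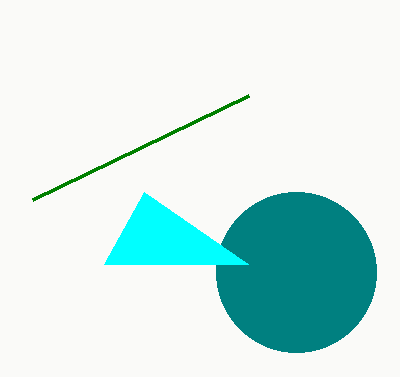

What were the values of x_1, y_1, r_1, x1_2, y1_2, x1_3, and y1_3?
x_1 = 296; y_1 = 272; r_1 = 80; x1_2 = 32; y1_2 = 200; x1_3 = 104; y1_3 = 264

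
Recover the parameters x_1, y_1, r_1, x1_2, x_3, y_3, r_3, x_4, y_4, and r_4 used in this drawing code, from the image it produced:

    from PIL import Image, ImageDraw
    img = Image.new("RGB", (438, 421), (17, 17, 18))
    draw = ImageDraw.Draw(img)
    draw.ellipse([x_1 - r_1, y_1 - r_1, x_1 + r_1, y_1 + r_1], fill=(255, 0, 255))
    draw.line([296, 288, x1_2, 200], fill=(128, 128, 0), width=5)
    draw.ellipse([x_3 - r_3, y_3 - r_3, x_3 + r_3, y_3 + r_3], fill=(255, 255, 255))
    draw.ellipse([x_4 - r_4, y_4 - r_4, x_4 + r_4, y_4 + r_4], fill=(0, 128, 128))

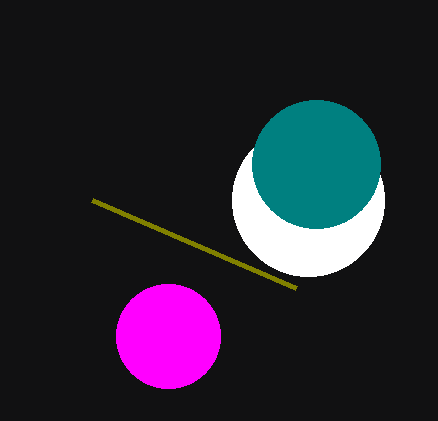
x_1 = 168, y_1 = 336, r_1 = 52, x1_2 = 92, x_3 = 308, y_3 = 200, r_3 = 76, x_4 = 316, y_4 = 164, r_4 = 64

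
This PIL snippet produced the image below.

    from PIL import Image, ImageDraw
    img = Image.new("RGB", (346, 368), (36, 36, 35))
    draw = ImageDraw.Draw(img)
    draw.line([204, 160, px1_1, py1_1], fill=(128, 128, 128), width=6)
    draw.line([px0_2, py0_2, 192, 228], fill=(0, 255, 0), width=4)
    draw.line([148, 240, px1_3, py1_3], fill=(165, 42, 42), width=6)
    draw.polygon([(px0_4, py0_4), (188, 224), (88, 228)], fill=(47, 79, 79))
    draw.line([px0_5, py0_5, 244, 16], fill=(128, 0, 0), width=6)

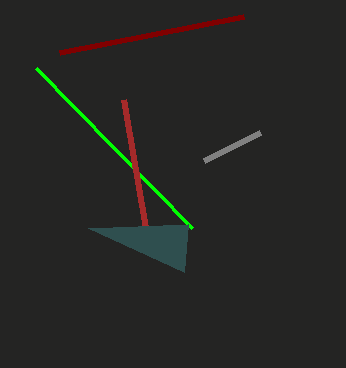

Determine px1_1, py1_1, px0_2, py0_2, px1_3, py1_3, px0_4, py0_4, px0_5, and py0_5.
px1_1 = 260; py1_1 = 132; px0_2 = 36; py0_2 = 68; px1_3 = 124; py1_3 = 100; px0_4 = 184; py0_4 = 272; px0_5 = 60; py0_5 = 52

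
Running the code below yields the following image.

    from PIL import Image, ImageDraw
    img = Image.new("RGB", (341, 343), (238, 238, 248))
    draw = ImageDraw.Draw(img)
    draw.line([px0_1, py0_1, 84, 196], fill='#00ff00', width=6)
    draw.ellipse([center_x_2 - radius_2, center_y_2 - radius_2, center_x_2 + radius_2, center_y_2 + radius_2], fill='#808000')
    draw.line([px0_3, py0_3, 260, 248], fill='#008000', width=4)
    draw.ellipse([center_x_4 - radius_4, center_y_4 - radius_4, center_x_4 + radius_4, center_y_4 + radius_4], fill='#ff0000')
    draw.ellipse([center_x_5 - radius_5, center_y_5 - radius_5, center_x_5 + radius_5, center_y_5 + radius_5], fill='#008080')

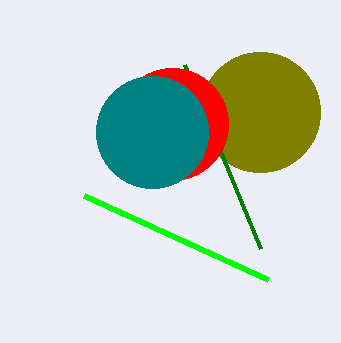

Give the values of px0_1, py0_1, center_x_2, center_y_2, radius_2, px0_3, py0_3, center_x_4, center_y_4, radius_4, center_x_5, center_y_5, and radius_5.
px0_1 = 268, py0_1 = 280, center_x_2 = 260, center_y_2 = 112, radius_2 = 60, px0_3 = 184, py0_3 = 64, center_x_4 = 172, center_y_4 = 124, radius_4 = 56, center_x_5 = 152, center_y_5 = 132, radius_5 = 56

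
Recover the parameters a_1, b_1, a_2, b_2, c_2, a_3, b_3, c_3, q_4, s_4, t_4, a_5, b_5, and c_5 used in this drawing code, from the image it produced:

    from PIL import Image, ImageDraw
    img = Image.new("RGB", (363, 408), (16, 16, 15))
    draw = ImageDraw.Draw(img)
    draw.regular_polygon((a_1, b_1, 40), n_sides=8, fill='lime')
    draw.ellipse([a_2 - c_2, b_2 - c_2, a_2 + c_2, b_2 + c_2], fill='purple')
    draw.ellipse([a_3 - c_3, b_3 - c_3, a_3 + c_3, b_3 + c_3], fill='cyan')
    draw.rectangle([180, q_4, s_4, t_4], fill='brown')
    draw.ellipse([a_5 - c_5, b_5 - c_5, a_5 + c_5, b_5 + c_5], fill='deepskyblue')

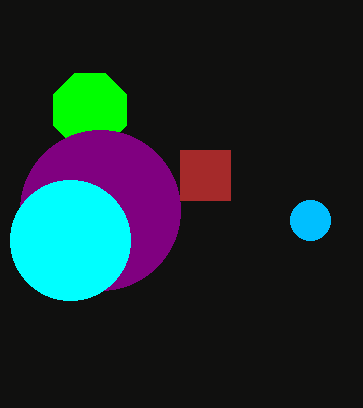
a_1 = 90
b_1 = 110
a_2 = 100
b_2 = 210
c_2 = 80
a_3 = 70
b_3 = 240
c_3 = 60
q_4 = 150
s_4 = 230
t_4 = 200
a_5 = 310
b_5 = 220
c_5 = 20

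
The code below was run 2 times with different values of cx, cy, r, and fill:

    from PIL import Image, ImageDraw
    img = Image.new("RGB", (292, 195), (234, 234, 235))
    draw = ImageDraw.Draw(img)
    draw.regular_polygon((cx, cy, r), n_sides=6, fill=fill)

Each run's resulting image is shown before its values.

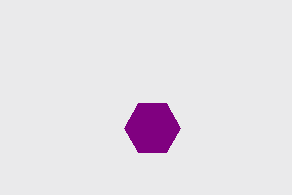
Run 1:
cx = 152, cy = 128, r = 28, fill = 'purple'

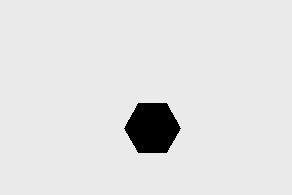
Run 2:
cx = 152, cy = 128, r = 28, fill = 'black'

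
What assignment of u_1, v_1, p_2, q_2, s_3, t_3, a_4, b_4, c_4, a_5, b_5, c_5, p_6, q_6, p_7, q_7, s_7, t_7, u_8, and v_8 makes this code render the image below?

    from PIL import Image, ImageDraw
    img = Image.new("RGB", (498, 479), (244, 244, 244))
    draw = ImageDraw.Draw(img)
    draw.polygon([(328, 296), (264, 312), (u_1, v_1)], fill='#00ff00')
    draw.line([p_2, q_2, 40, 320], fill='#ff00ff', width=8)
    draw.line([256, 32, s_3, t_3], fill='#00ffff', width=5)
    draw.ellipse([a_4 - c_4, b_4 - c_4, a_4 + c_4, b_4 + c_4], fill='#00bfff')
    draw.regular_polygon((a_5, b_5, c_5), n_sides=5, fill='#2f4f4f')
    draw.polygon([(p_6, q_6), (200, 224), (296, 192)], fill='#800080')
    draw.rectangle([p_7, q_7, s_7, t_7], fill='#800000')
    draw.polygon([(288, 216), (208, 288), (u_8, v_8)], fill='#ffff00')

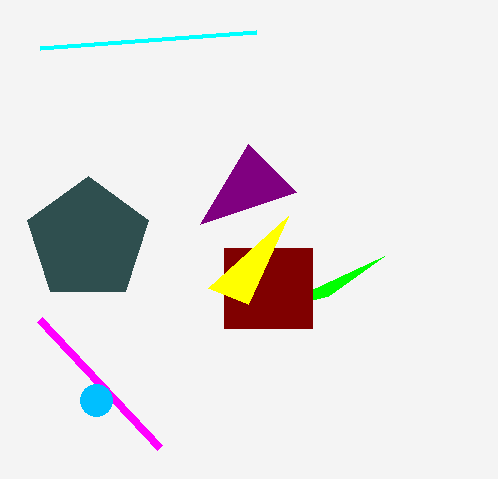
u_1 = 384; v_1 = 256; p_2 = 160; q_2 = 448; s_3 = 40; t_3 = 48; a_4 = 96; b_4 = 400; c_4 = 16; a_5 = 88; b_5 = 240; c_5 = 64; p_6 = 248; q_6 = 144; p_7 = 224; q_7 = 248; s_7 = 312; t_7 = 328; u_8 = 248; v_8 = 304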